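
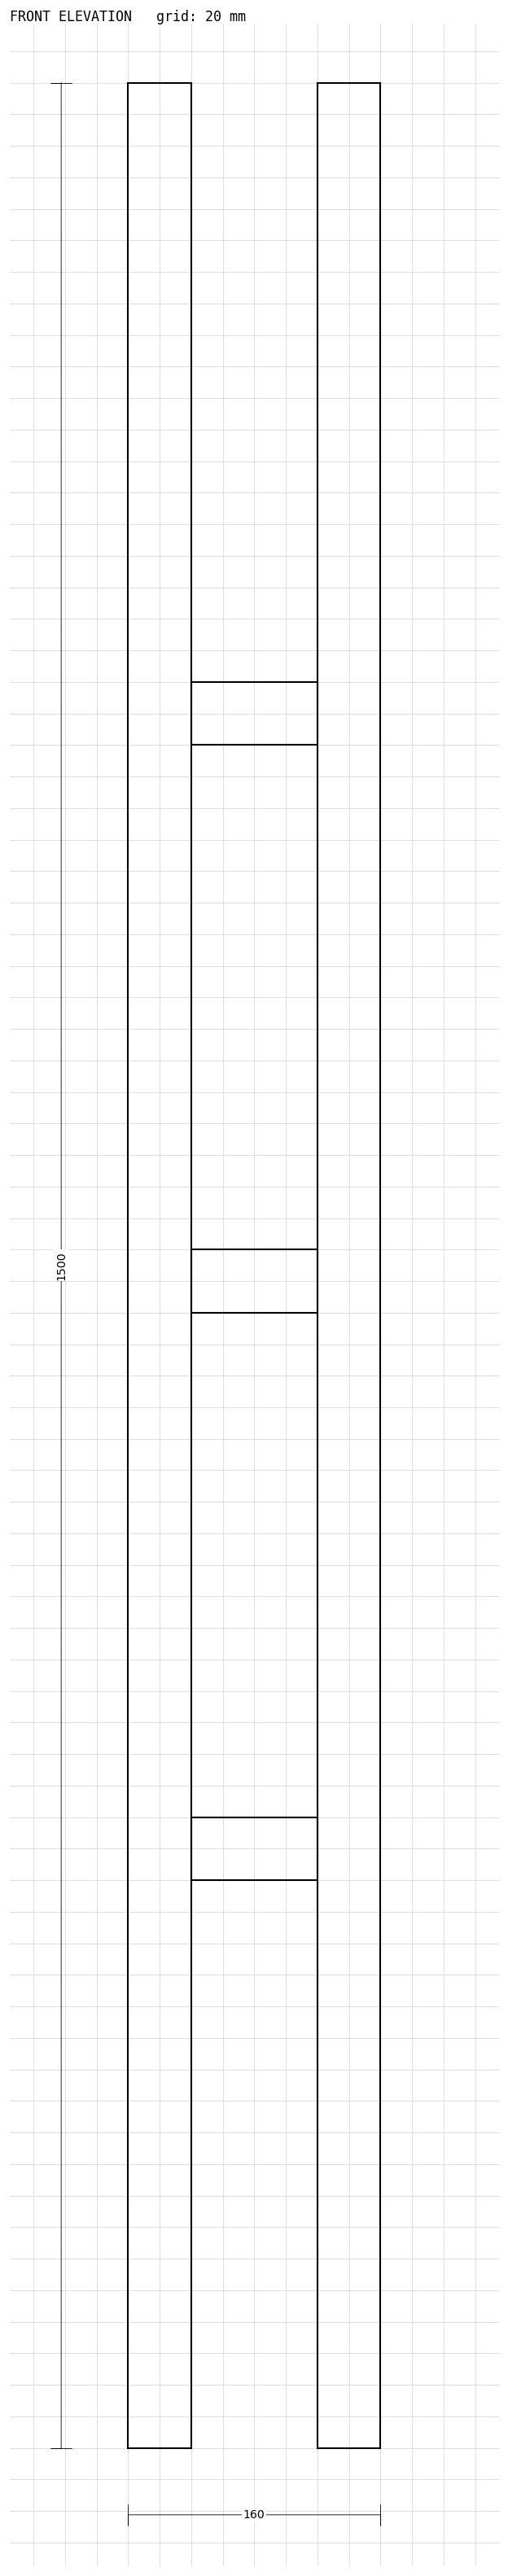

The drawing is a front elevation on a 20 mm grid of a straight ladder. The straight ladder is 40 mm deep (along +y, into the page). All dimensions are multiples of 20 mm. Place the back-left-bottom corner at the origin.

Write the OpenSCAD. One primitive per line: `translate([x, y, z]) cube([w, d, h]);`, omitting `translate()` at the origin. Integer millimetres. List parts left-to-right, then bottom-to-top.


cube([40, 40, 1500]);
translate([40, 0, 360]) cube([80, 40, 40]);
translate([40, 0, 720]) cube([80, 40, 40]);
translate([40, 0, 1080]) cube([80, 40, 40]);
translate([120, 0, 0]) cube([40, 40, 1500]);


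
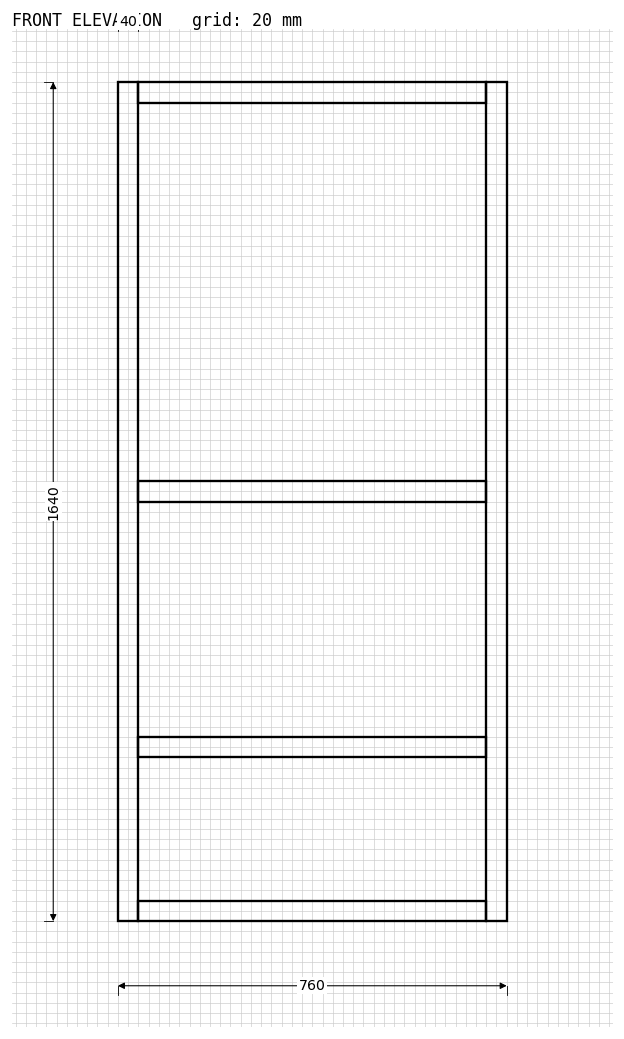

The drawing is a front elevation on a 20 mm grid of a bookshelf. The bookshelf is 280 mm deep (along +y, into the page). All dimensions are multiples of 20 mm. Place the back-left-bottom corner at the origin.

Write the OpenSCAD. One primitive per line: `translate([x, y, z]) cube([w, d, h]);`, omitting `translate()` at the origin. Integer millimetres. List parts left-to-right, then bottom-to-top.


cube([40, 280, 1640]);
translate([40, 0, 0]) cube([680, 280, 40]);
translate([40, 0, 320]) cube([680, 280, 40]);
translate([40, 0, 820]) cube([680, 280, 40]);
translate([40, 0, 1600]) cube([680, 280, 40]);
translate([720, 0, 0]) cube([40, 280, 1640]);


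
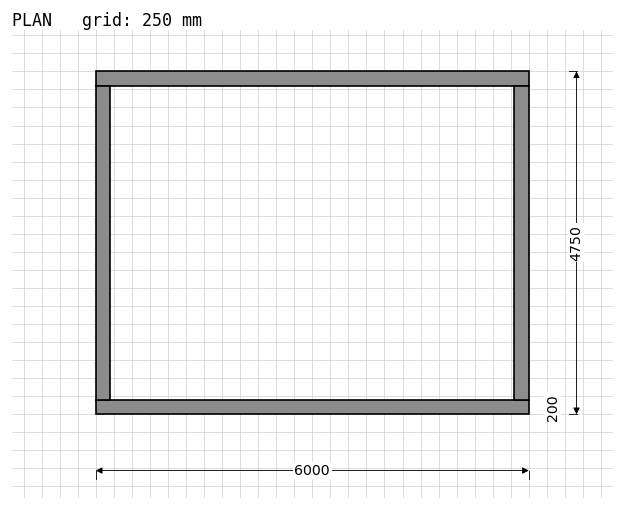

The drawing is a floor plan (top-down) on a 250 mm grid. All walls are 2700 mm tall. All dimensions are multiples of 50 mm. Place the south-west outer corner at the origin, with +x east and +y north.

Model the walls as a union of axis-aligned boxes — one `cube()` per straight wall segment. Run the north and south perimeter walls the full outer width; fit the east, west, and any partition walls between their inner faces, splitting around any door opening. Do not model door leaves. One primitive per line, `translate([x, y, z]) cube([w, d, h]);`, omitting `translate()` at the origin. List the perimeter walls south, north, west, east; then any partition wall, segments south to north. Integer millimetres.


cube([6000, 200, 2700]);
translate([0, 4550, 0]) cube([6000, 200, 2700]);
translate([0, 200, 0]) cube([200, 4350, 2700]);
translate([5800, 200, 0]) cube([200, 4350, 2700]);


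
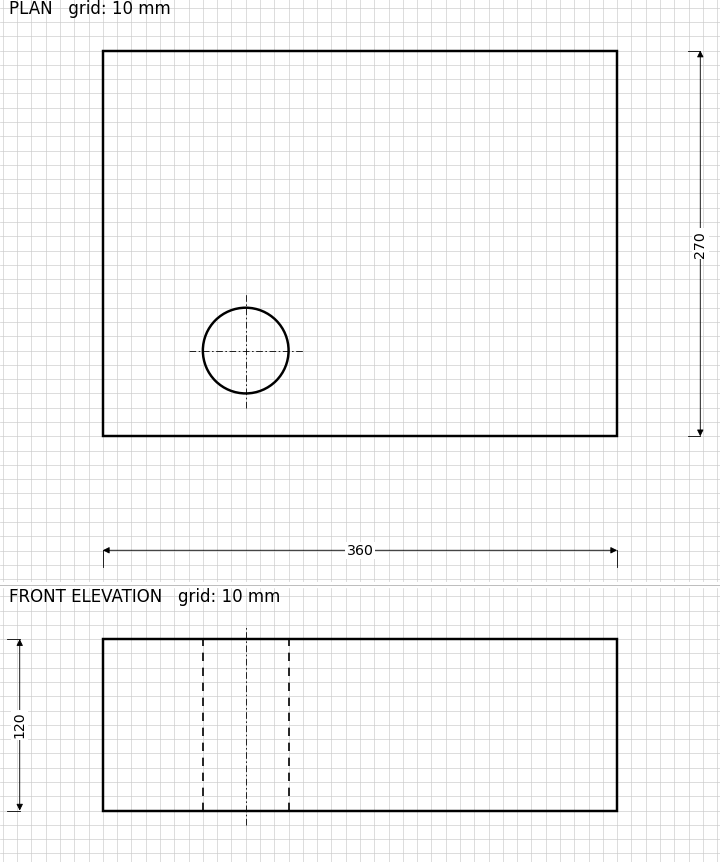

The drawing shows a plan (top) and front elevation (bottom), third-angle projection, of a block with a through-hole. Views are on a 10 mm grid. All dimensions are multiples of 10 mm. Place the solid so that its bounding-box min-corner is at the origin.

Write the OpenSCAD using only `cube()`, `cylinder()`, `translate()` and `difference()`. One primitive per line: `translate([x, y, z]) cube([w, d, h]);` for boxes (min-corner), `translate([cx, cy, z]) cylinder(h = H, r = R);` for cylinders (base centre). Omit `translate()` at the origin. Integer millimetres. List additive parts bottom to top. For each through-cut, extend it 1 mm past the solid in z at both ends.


difference() {
  cube([360, 270, 120]);
  translate([100, 60, -1]) cylinder(h = 122, r = 30);
}


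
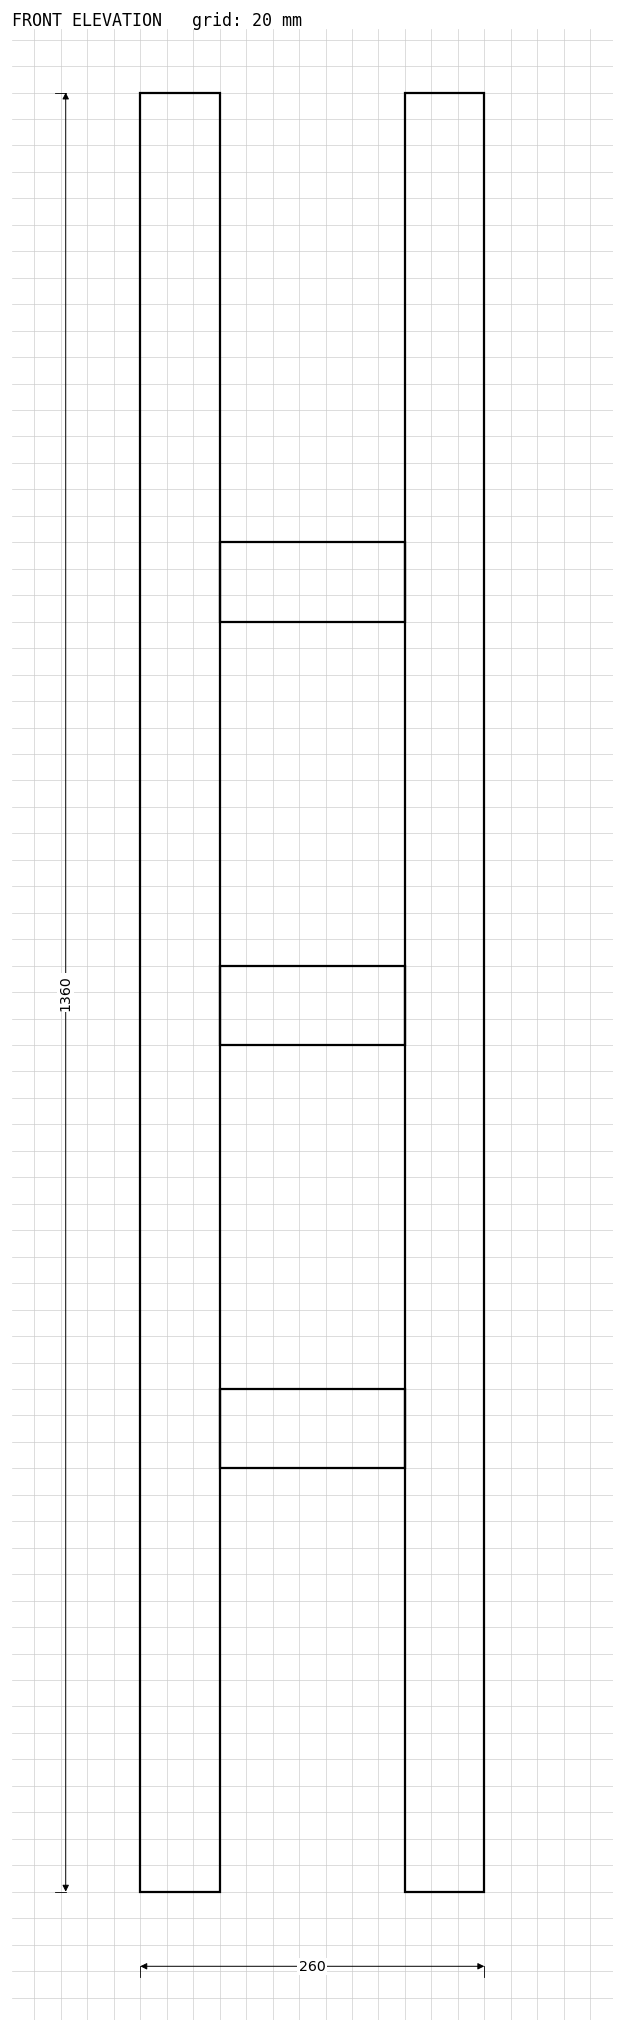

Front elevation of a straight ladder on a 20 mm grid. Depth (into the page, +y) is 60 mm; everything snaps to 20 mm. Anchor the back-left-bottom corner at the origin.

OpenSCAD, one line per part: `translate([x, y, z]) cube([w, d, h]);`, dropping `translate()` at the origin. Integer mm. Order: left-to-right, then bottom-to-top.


cube([60, 60, 1360]);
translate([60, 0, 320]) cube([140, 60, 60]);
translate([60, 0, 640]) cube([140, 60, 60]);
translate([60, 0, 960]) cube([140, 60, 60]);
translate([200, 0, 0]) cube([60, 60, 1360]);


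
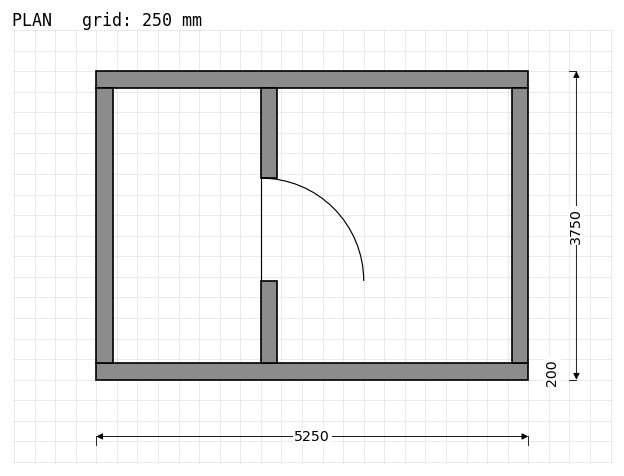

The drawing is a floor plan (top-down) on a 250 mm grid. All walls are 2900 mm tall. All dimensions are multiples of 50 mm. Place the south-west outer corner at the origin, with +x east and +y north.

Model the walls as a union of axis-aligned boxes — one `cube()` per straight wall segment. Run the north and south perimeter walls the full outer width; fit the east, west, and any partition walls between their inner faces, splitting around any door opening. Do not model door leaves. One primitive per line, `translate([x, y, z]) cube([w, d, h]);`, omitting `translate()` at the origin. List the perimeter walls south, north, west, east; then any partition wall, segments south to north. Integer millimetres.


cube([5250, 200, 2900]);
translate([0, 3550, 0]) cube([5250, 200, 2900]);
translate([0, 200, 0]) cube([200, 3350, 2900]);
translate([5050, 200, 0]) cube([200, 3350, 2900]);
translate([2000, 200, 0]) cube([200, 1000, 2900]);
translate([2000, 2450, 0]) cube([200, 1100, 2900]);


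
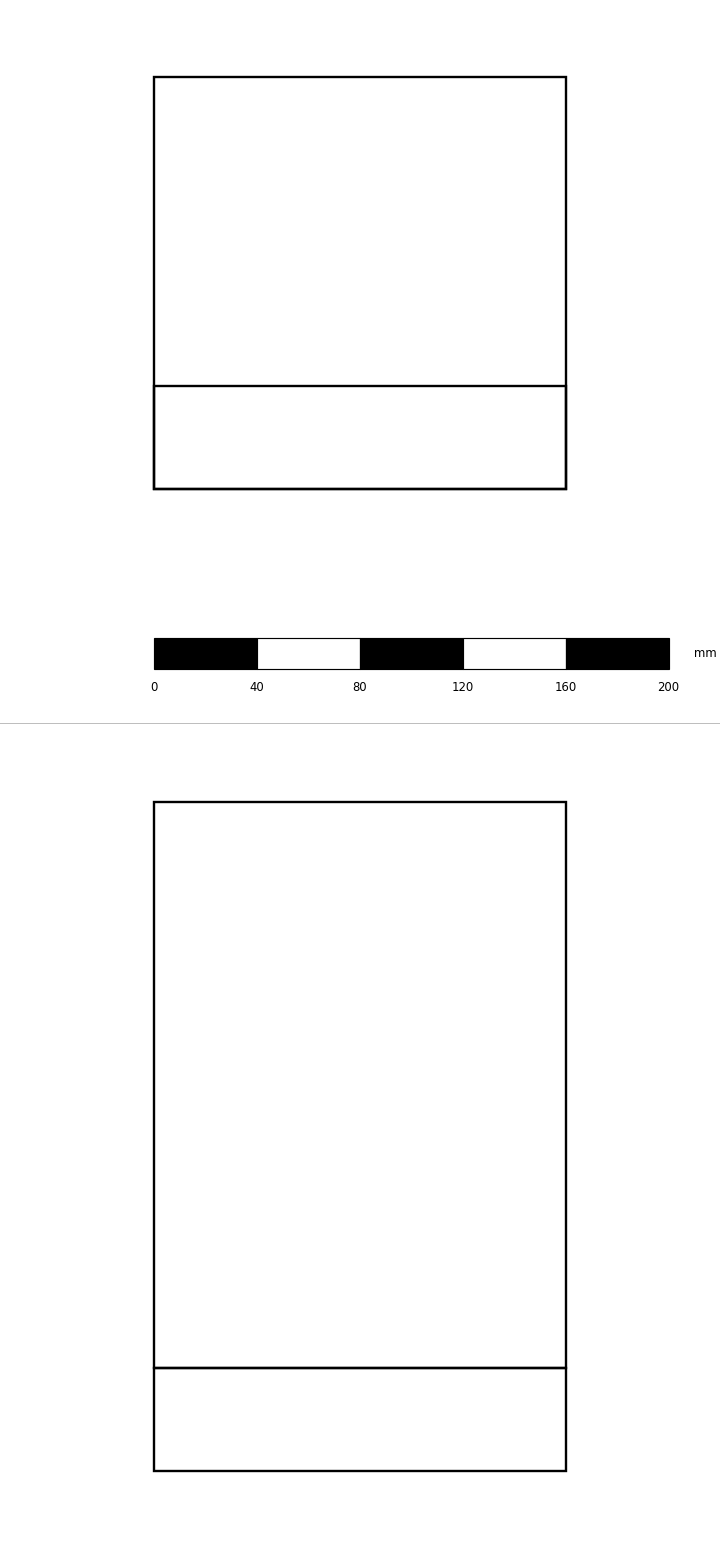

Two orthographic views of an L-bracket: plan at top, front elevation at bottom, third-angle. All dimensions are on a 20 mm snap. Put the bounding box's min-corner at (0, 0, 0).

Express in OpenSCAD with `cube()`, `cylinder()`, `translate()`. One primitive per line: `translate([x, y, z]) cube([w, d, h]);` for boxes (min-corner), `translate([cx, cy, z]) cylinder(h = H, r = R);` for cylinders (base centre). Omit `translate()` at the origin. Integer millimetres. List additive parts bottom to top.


cube([160, 160, 40]);
translate([0, 0, 40]) cube([160, 40, 220]);


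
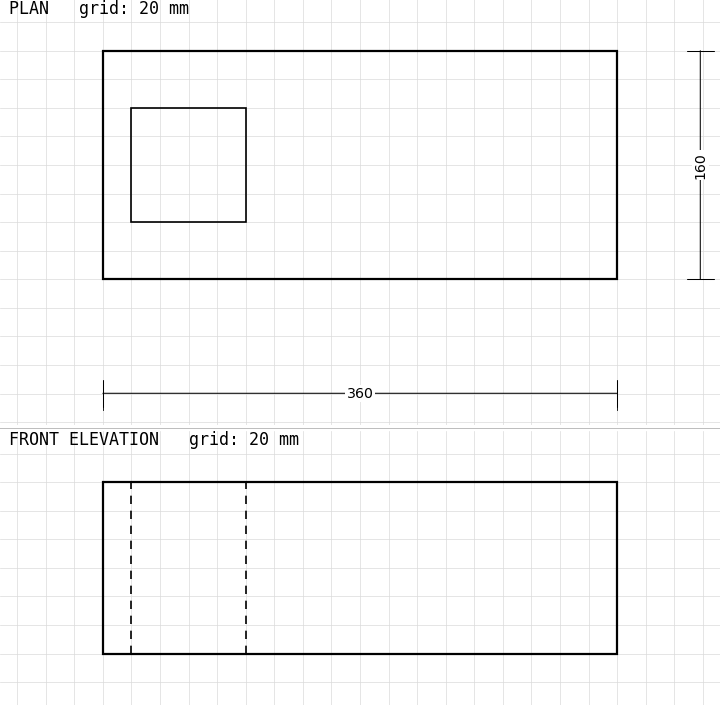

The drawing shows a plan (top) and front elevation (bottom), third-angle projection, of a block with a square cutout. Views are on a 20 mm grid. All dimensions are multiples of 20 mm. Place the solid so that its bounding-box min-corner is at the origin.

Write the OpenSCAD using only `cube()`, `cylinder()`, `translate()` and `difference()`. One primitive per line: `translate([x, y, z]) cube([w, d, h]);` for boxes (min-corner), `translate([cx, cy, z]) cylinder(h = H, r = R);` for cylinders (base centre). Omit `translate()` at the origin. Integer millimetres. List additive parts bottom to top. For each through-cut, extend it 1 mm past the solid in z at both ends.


difference() {
  cube([360, 160, 120]);
  translate([20, 40, -1]) cube([80, 80, 122]);
}


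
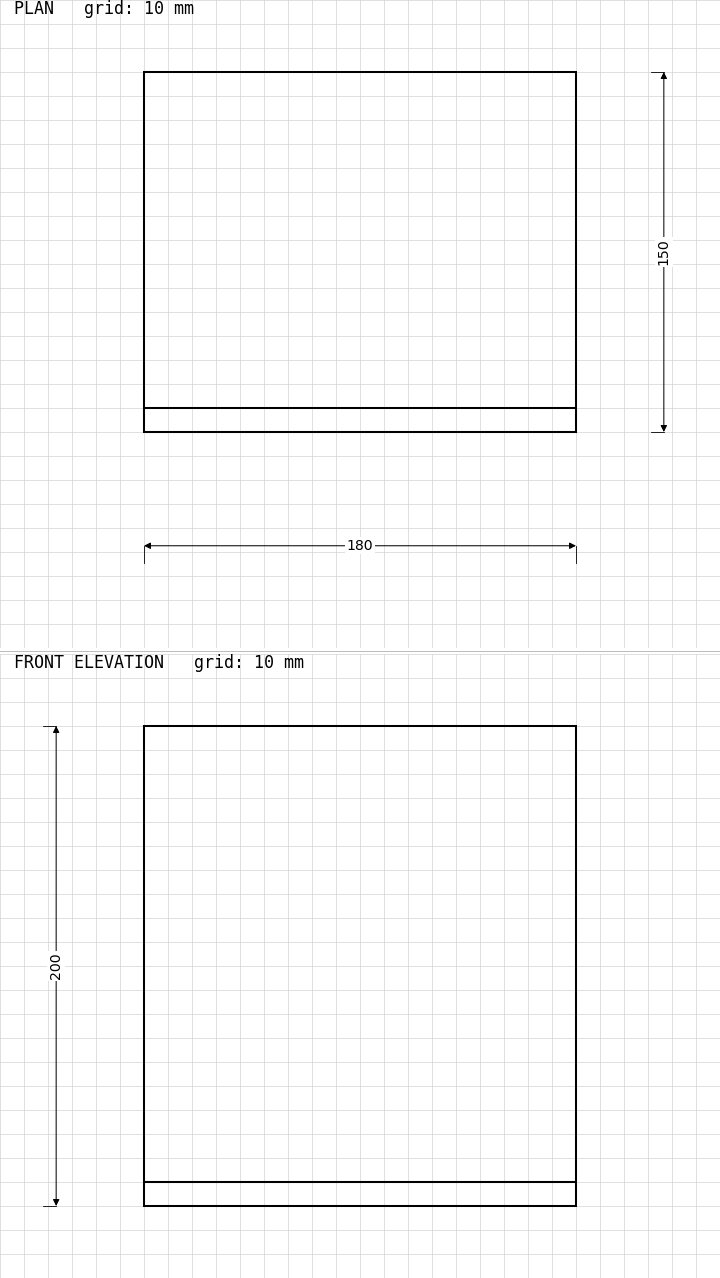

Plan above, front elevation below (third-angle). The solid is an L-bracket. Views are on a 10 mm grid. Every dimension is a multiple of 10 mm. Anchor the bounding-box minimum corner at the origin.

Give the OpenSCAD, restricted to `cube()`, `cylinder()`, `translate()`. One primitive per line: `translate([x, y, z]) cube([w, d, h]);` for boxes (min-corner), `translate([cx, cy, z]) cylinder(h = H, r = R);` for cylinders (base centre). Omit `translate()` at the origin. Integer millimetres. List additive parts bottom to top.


cube([180, 150, 10]);
translate([0, 0, 10]) cube([180, 10, 190]);


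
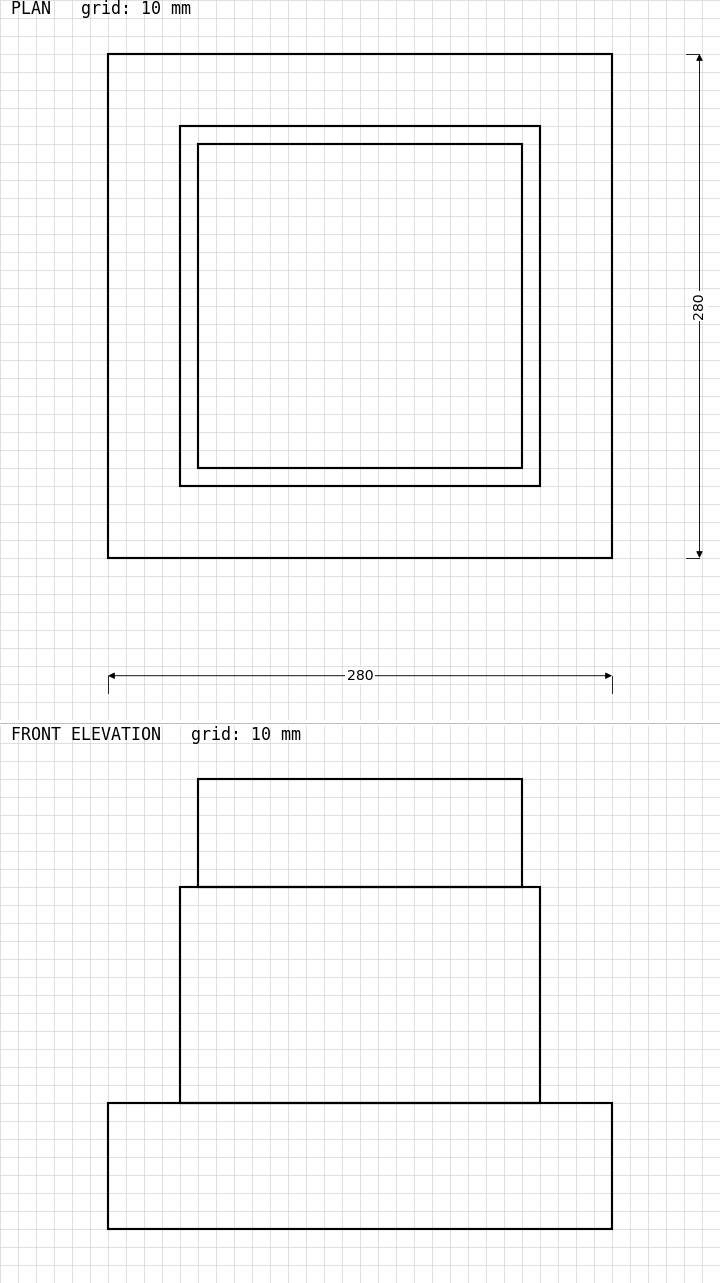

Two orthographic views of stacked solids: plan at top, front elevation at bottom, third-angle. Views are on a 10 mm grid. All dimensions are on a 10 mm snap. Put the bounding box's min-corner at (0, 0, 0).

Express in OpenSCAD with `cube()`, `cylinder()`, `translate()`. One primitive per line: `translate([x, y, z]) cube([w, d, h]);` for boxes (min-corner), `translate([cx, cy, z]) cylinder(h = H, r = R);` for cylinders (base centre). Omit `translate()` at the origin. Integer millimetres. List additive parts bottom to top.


cube([280, 280, 70]);
translate([40, 40, 70]) cube([200, 200, 120]);
translate([50, 50, 190]) cube([180, 180, 60]);


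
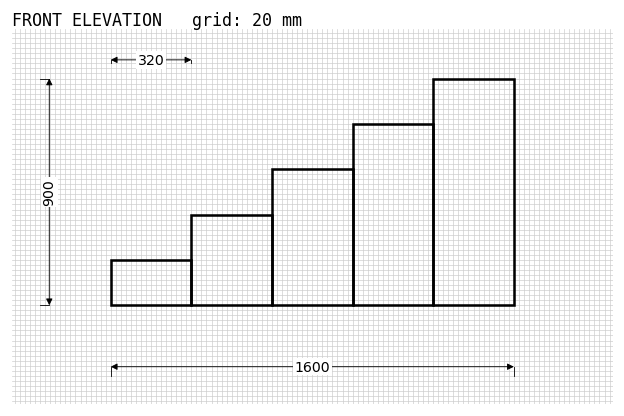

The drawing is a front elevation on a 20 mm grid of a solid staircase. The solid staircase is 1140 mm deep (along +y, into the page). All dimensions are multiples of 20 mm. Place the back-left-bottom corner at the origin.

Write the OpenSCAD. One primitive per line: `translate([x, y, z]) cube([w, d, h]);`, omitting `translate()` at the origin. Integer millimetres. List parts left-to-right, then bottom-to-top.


cube([320, 1140, 180]);
translate([320, 0, 0]) cube([320, 1140, 360]);
translate([640, 0, 0]) cube([320, 1140, 540]);
translate([960, 0, 0]) cube([320, 1140, 720]);
translate([1280, 0, 0]) cube([320, 1140, 900]);


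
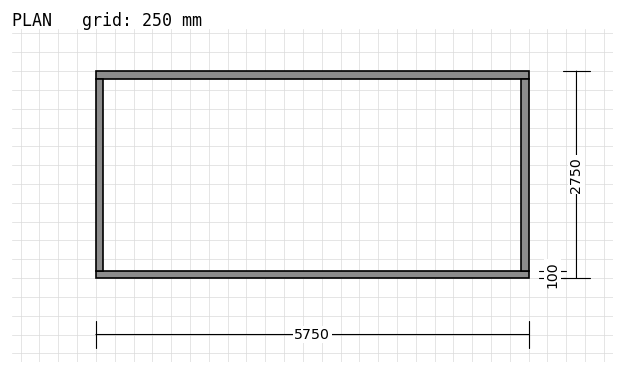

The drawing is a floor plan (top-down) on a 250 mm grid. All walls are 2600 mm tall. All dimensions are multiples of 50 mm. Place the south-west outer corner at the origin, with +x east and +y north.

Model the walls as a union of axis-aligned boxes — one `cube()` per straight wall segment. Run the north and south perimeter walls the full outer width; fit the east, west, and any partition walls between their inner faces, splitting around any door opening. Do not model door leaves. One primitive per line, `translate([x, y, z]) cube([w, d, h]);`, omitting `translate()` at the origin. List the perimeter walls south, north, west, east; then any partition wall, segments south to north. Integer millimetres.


cube([5750, 100, 2600]);
translate([0, 2650, 0]) cube([5750, 100, 2600]);
translate([0, 100, 0]) cube([100, 2550, 2600]);
translate([5650, 100, 0]) cube([100, 2550, 2600]);


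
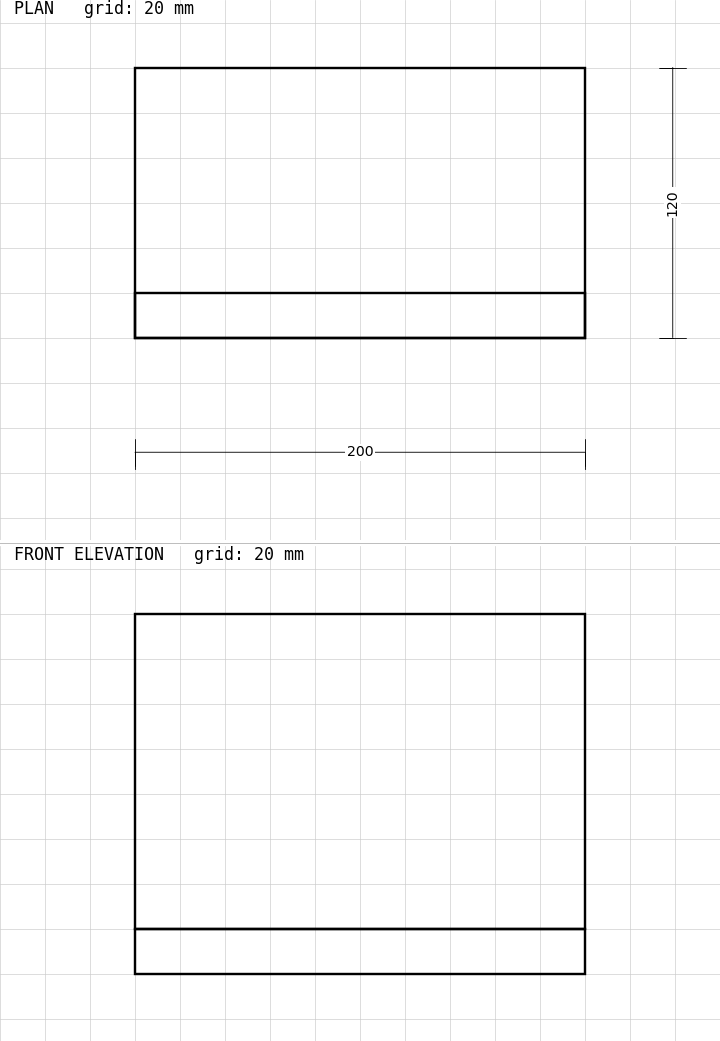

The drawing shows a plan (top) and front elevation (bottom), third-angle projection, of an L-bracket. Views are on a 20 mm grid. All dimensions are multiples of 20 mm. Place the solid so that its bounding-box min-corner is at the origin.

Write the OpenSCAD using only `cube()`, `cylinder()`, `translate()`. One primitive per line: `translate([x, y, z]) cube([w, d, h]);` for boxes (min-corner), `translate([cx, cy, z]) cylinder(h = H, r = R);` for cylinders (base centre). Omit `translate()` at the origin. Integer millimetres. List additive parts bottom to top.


cube([200, 120, 20]);
translate([0, 0, 20]) cube([200, 20, 140]);


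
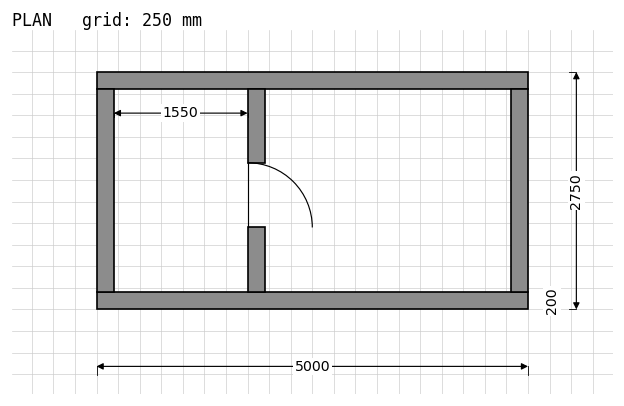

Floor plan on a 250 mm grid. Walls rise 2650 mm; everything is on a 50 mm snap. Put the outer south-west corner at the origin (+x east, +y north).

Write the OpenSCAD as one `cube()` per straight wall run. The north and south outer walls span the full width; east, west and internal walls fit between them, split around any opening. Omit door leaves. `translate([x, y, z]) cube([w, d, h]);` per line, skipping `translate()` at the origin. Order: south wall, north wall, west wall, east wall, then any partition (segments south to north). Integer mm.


cube([5000, 200, 2650]);
translate([0, 2550, 0]) cube([5000, 200, 2650]);
translate([0, 200, 0]) cube([200, 2350, 2650]);
translate([4800, 200, 0]) cube([200, 2350, 2650]);
translate([1750, 200, 0]) cube([200, 750, 2650]);
translate([1750, 1700, 0]) cube([200, 850, 2650]);


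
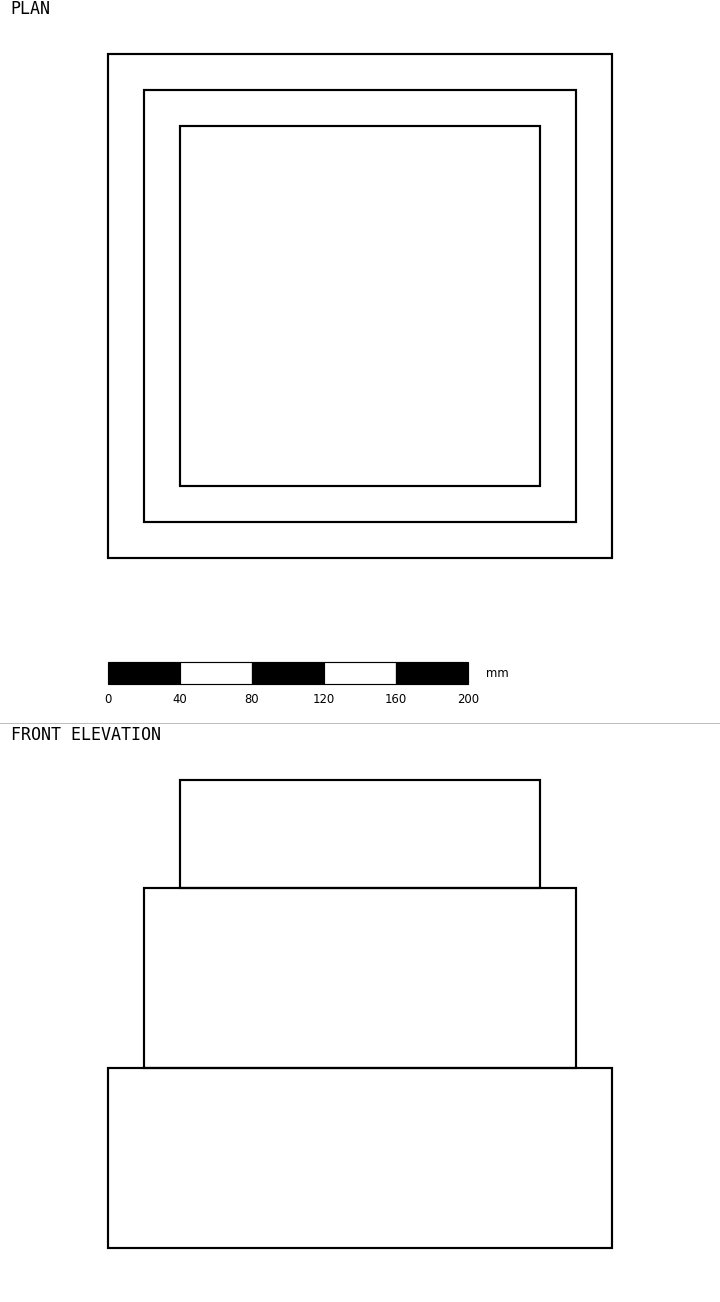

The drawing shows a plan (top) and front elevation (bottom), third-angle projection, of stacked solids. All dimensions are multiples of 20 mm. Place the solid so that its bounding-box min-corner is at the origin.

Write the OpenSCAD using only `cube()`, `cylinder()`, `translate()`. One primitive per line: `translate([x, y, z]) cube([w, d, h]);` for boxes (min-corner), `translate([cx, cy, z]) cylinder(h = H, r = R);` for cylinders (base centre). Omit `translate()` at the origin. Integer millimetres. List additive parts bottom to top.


cube([280, 280, 100]);
translate([20, 20, 100]) cube([240, 240, 100]);
translate([40, 40, 200]) cube([200, 200, 60]);


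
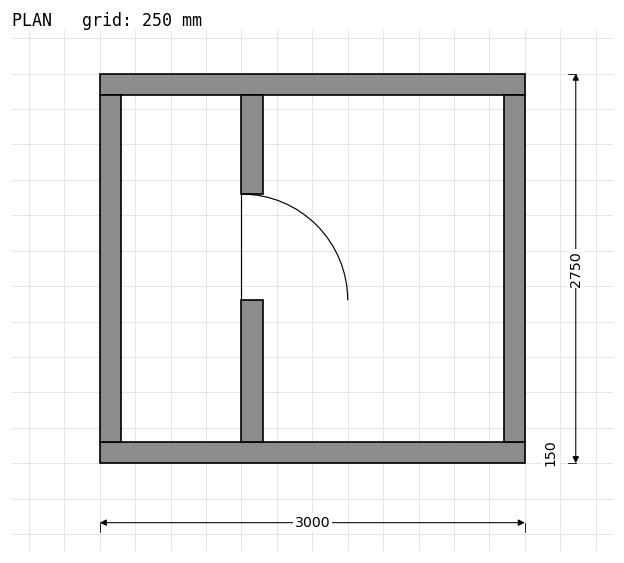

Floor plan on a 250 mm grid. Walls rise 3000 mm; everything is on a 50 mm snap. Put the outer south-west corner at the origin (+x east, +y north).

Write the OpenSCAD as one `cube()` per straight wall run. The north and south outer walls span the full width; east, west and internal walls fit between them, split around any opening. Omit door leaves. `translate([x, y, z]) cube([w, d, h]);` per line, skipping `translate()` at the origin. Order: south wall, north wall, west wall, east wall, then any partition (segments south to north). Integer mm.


cube([3000, 150, 3000]);
translate([0, 2600, 0]) cube([3000, 150, 3000]);
translate([0, 150, 0]) cube([150, 2450, 3000]);
translate([2850, 150, 0]) cube([150, 2450, 3000]);
translate([1000, 150, 0]) cube([150, 1000, 3000]);
translate([1000, 1900, 0]) cube([150, 700, 3000]);


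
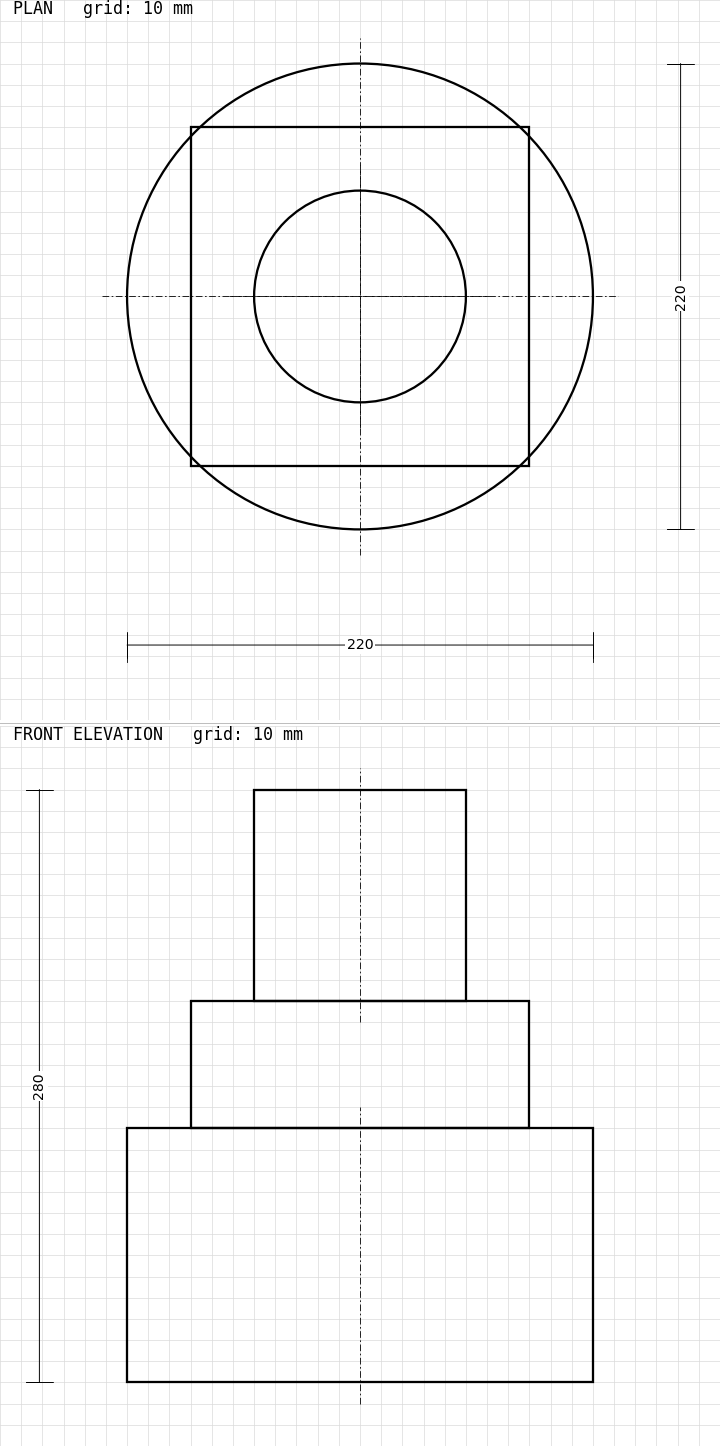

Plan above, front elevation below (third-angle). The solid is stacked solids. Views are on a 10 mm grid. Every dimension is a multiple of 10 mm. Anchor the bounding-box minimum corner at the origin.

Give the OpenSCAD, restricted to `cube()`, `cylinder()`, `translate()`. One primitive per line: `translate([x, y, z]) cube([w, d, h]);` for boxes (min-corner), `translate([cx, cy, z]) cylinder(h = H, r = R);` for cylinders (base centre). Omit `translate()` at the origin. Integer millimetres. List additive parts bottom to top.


translate([110, 110, 0]) cylinder(h = 120, r = 110);
translate([30, 30, 120]) cube([160, 160, 60]);
translate([110, 110, 180]) cylinder(h = 100, r = 50);


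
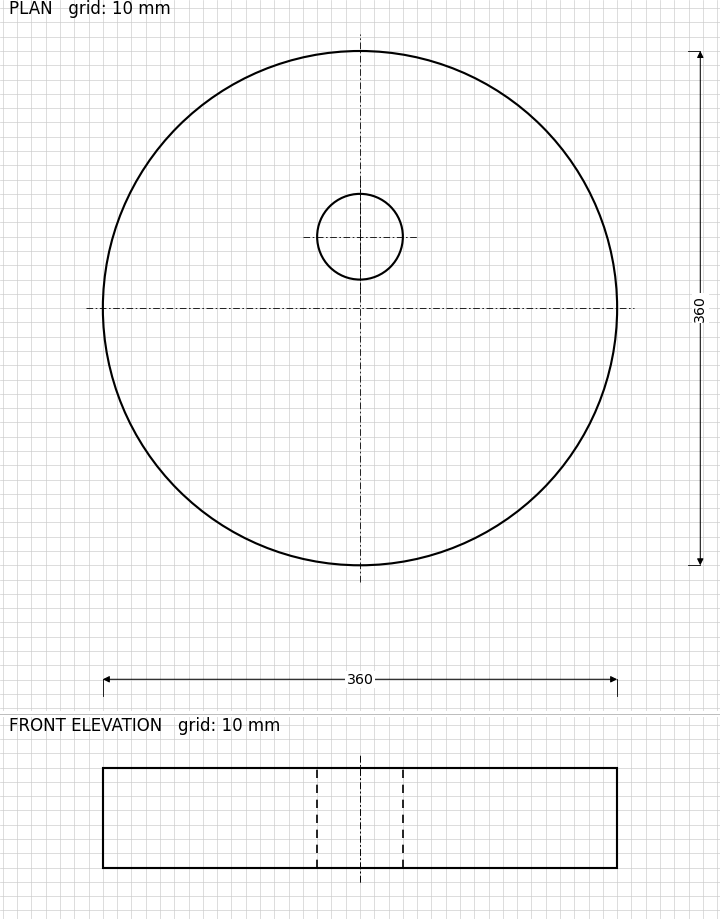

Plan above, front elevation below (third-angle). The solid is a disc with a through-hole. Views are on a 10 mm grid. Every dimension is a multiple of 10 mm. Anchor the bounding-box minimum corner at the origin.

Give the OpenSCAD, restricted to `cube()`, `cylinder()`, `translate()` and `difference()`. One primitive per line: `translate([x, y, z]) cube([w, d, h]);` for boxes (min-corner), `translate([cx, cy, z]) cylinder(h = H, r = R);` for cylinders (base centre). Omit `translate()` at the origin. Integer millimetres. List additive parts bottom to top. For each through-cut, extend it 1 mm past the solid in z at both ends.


difference() {
  translate([180, 180, 0]) cylinder(h = 70, r = 180);
  translate([180, 230, -1]) cylinder(h = 72, r = 30);
}


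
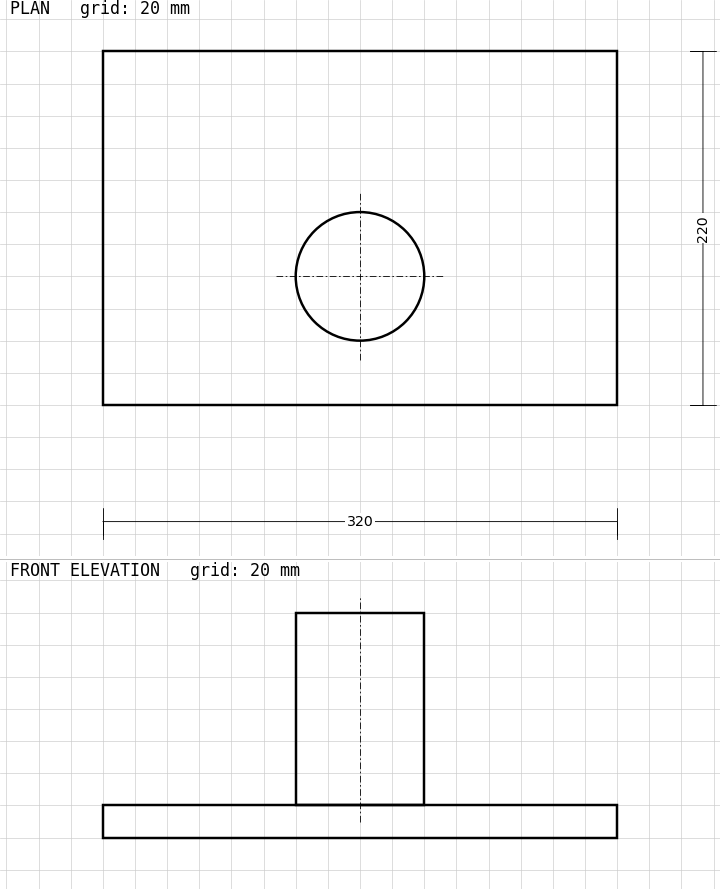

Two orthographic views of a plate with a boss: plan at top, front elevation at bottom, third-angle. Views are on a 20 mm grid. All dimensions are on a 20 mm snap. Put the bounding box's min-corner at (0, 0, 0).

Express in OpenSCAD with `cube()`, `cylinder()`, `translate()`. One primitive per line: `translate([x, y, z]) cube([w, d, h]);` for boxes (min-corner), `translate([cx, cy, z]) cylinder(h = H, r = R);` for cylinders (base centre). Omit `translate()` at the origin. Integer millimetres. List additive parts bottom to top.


cube([320, 220, 20]);
translate([160, 80, 20]) cylinder(h = 120, r = 40);


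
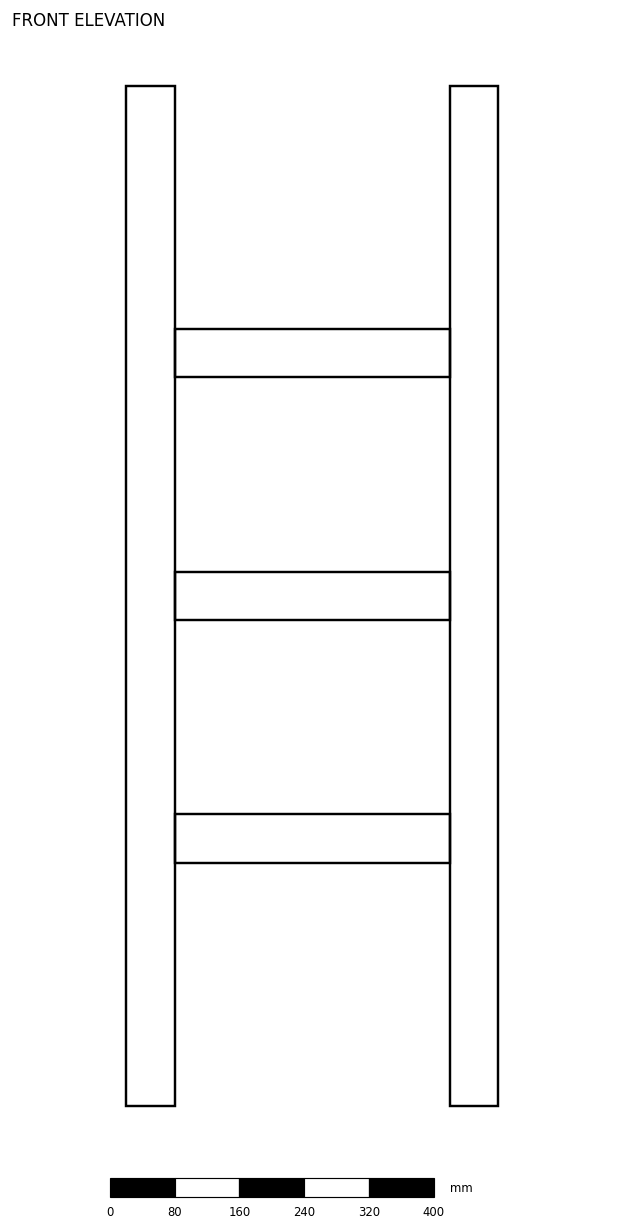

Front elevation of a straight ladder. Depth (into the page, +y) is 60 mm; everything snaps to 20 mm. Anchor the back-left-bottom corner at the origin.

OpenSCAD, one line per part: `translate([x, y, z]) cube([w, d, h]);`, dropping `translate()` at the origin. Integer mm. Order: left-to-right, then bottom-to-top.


cube([60, 60, 1260]);
translate([60, 0, 300]) cube([340, 60, 60]);
translate([60, 0, 600]) cube([340, 60, 60]);
translate([60, 0, 900]) cube([340, 60, 60]);
translate([400, 0, 0]) cube([60, 60, 1260]);


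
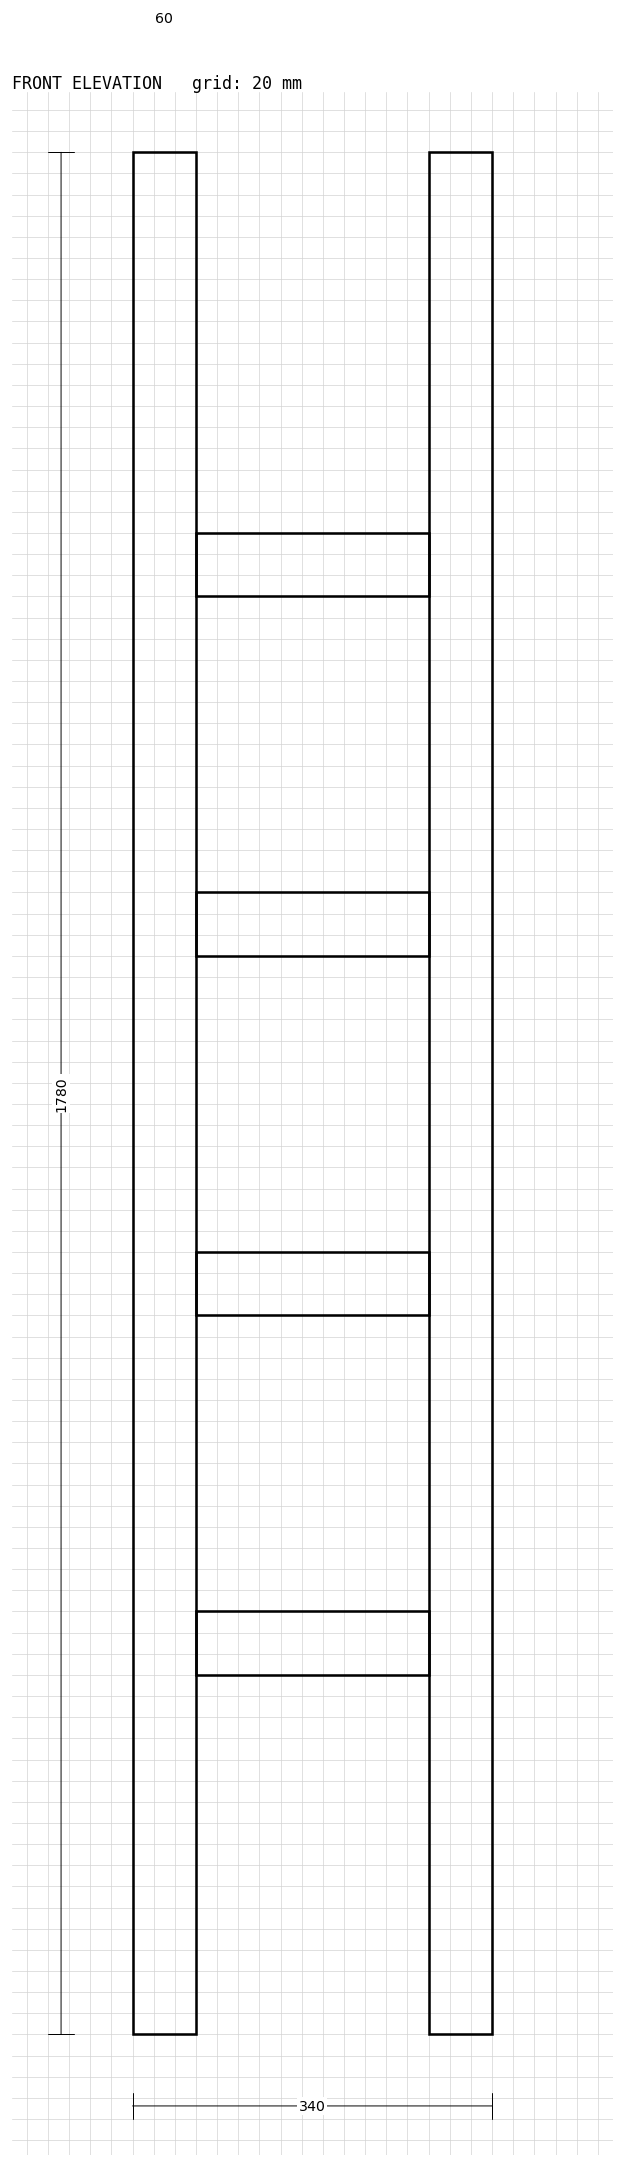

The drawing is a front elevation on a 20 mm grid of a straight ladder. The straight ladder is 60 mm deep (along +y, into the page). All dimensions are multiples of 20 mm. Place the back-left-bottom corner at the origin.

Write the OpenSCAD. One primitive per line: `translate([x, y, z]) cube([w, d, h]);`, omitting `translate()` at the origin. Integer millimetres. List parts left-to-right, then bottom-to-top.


cube([60, 60, 1780]);
translate([60, 0, 340]) cube([220, 60, 60]);
translate([60, 0, 680]) cube([220, 60, 60]);
translate([60, 0, 1020]) cube([220, 60, 60]);
translate([60, 0, 1360]) cube([220, 60, 60]);
translate([280, 0, 0]) cube([60, 60, 1780]);


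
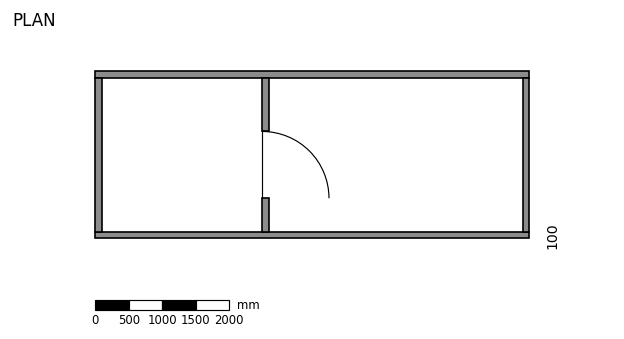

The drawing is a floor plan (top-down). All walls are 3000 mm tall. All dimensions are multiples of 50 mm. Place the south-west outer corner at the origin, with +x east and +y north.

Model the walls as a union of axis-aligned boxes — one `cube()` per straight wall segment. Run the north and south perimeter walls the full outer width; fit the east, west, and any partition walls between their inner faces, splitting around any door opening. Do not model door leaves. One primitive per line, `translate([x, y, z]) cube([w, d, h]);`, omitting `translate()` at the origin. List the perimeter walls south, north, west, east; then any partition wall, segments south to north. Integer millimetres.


cube([6500, 100, 3000]);
translate([0, 2400, 0]) cube([6500, 100, 3000]);
translate([0, 100, 0]) cube([100, 2300, 3000]);
translate([6400, 100, 0]) cube([100, 2300, 3000]);
translate([2500, 100, 0]) cube([100, 500, 3000]);
translate([2500, 1600, 0]) cube([100, 800, 3000]);


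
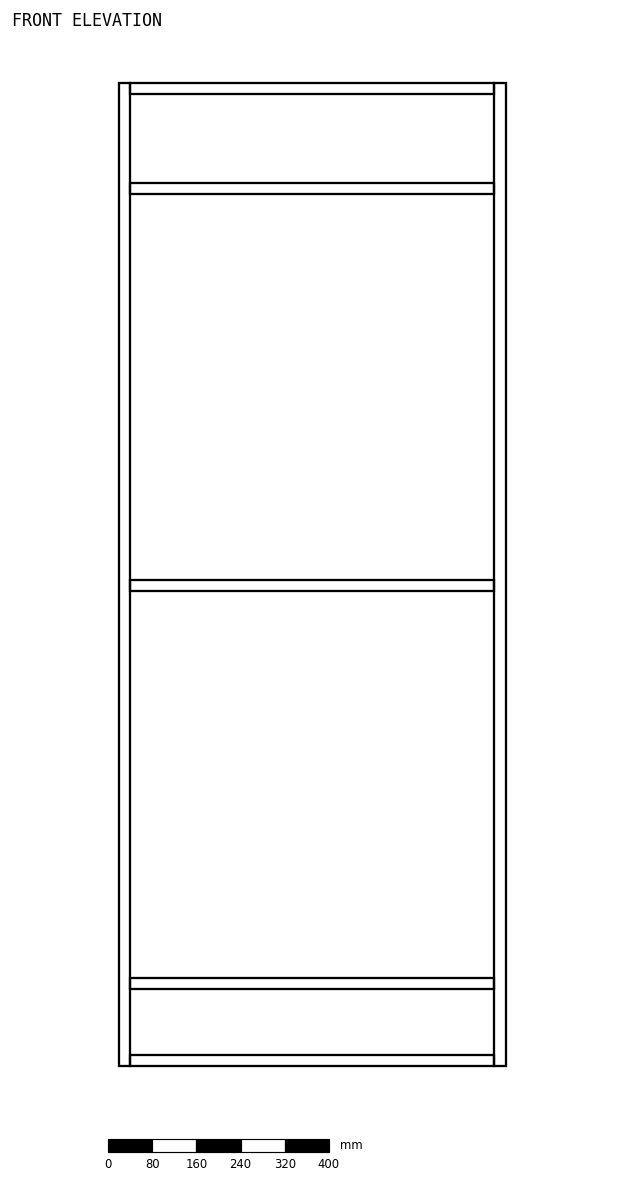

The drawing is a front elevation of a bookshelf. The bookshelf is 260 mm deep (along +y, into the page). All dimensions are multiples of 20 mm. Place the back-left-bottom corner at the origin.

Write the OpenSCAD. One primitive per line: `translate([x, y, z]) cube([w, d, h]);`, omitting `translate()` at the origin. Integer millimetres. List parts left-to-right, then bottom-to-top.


cube([20, 260, 1780]);
translate([20, 0, 0]) cube([660, 260, 20]);
translate([20, 0, 140]) cube([660, 260, 20]);
translate([20, 0, 860]) cube([660, 260, 20]);
translate([20, 0, 1580]) cube([660, 260, 20]);
translate([20, 0, 1760]) cube([660, 260, 20]);
translate([680, 0, 0]) cube([20, 260, 1780]);


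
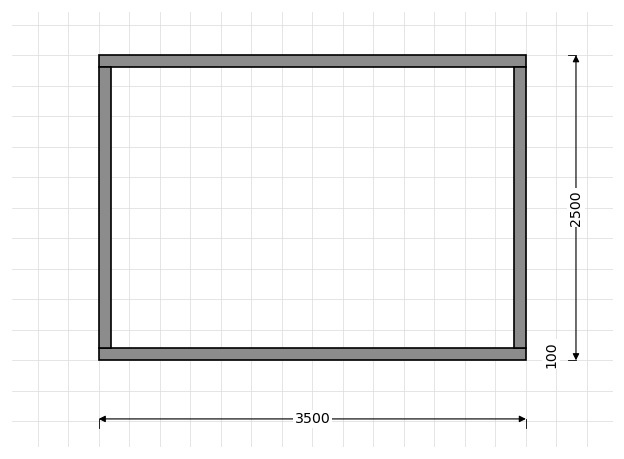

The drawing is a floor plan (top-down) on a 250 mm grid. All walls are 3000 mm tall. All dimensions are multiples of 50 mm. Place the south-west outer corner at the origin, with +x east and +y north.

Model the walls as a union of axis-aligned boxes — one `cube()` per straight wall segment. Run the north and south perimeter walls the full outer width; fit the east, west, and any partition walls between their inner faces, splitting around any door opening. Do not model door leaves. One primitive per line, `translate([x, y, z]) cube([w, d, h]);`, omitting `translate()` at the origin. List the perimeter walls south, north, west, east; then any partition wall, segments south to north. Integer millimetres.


cube([3500, 100, 3000]);
translate([0, 2400, 0]) cube([3500, 100, 3000]);
translate([0, 100, 0]) cube([100, 2300, 3000]);
translate([3400, 100, 0]) cube([100, 2300, 3000]);


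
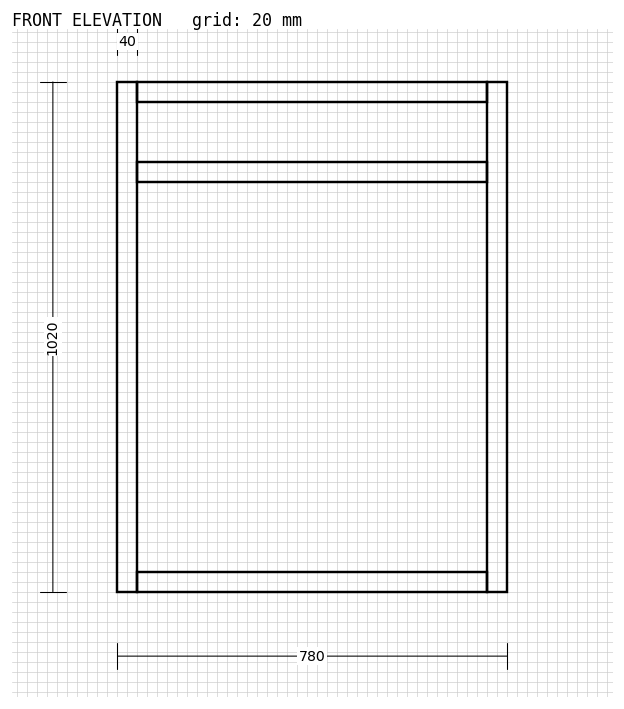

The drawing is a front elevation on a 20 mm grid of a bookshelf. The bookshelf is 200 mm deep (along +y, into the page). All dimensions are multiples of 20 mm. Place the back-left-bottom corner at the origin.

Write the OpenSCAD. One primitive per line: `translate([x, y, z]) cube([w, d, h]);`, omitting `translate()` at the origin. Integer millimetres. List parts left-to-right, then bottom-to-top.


cube([40, 200, 1020]);
translate([40, 0, 0]) cube([700, 200, 40]);
translate([40, 0, 820]) cube([700, 200, 40]);
translate([40, 0, 980]) cube([700, 200, 40]);
translate([740, 0, 0]) cube([40, 200, 1020]);


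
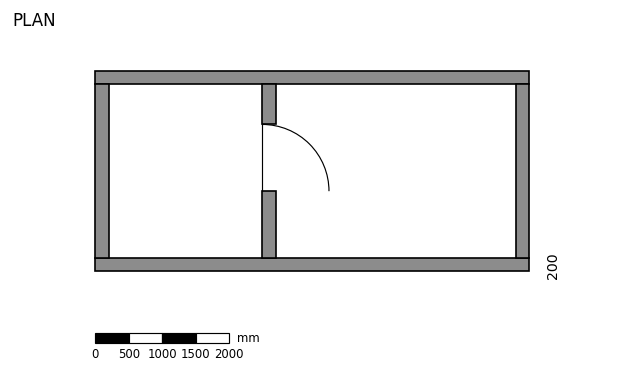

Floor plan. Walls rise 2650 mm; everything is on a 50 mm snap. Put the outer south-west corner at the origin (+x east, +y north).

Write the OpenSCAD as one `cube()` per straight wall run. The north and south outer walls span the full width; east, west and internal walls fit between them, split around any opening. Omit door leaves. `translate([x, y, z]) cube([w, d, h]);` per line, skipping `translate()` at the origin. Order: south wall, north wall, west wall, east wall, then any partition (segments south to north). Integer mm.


cube([6500, 200, 2650]);
translate([0, 2800, 0]) cube([6500, 200, 2650]);
translate([0, 200, 0]) cube([200, 2600, 2650]);
translate([6300, 200, 0]) cube([200, 2600, 2650]);
translate([2500, 200, 0]) cube([200, 1000, 2650]);
translate([2500, 2200, 0]) cube([200, 600, 2650]);


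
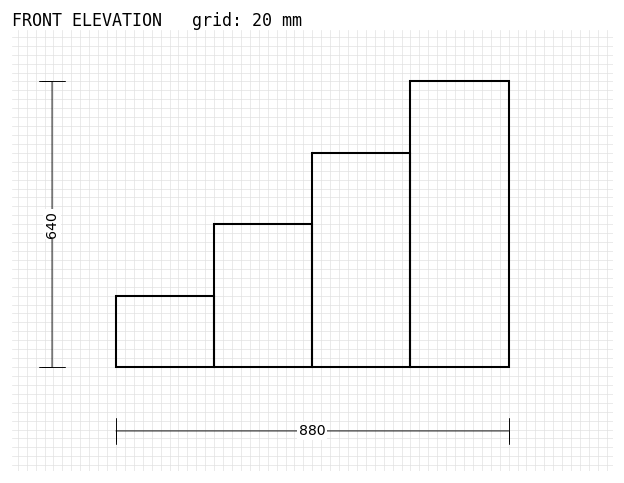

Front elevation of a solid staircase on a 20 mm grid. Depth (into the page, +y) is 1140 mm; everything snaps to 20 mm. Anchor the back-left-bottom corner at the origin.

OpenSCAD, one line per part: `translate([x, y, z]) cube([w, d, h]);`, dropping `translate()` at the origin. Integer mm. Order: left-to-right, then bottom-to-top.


cube([220, 1140, 160]);
translate([220, 0, 0]) cube([220, 1140, 320]);
translate([440, 0, 0]) cube([220, 1140, 480]);
translate([660, 0, 0]) cube([220, 1140, 640]);


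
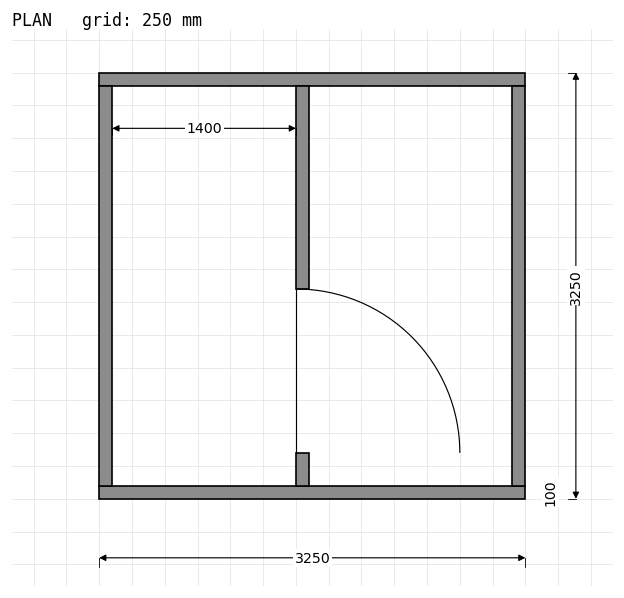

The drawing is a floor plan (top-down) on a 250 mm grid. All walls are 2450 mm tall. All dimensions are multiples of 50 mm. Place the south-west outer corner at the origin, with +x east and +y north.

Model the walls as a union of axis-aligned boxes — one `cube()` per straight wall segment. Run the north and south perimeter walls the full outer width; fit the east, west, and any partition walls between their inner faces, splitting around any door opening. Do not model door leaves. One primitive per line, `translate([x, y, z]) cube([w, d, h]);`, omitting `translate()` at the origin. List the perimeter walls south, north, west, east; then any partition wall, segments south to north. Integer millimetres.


cube([3250, 100, 2450]);
translate([0, 3150, 0]) cube([3250, 100, 2450]);
translate([0, 100, 0]) cube([100, 3050, 2450]);
translate([3150, 100, 0]) cube([100, 3050, 2450]);
translate([1500, 100, 0]) cube([100, 250, 2450]);
translate([1500, 1600, 0]) cube([100, 1550, 2450]);


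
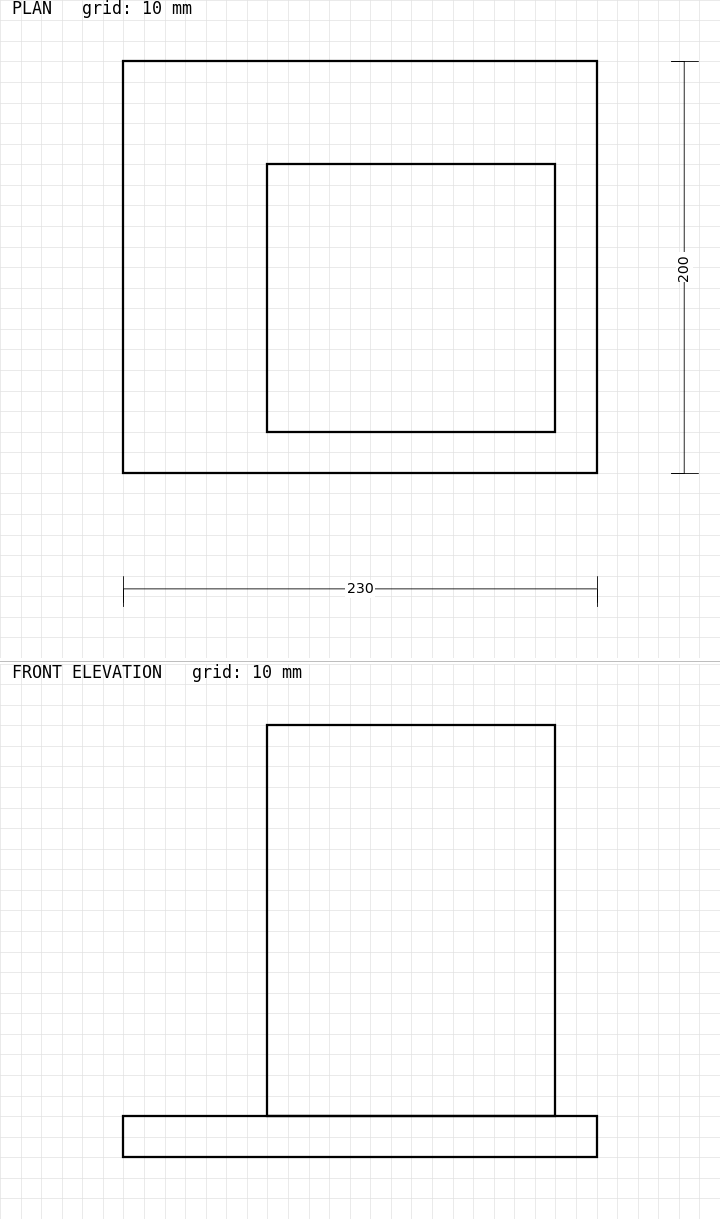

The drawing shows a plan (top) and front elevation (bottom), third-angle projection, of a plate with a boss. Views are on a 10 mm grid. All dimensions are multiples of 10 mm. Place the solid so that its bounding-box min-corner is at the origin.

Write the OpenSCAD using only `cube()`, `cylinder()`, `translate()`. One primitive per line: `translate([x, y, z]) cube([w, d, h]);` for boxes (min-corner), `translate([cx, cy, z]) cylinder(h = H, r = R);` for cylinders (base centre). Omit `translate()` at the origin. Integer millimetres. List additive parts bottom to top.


cube([230, 200, 20]);
translate([70, 20, 20]) cube([140, 130, 190]);


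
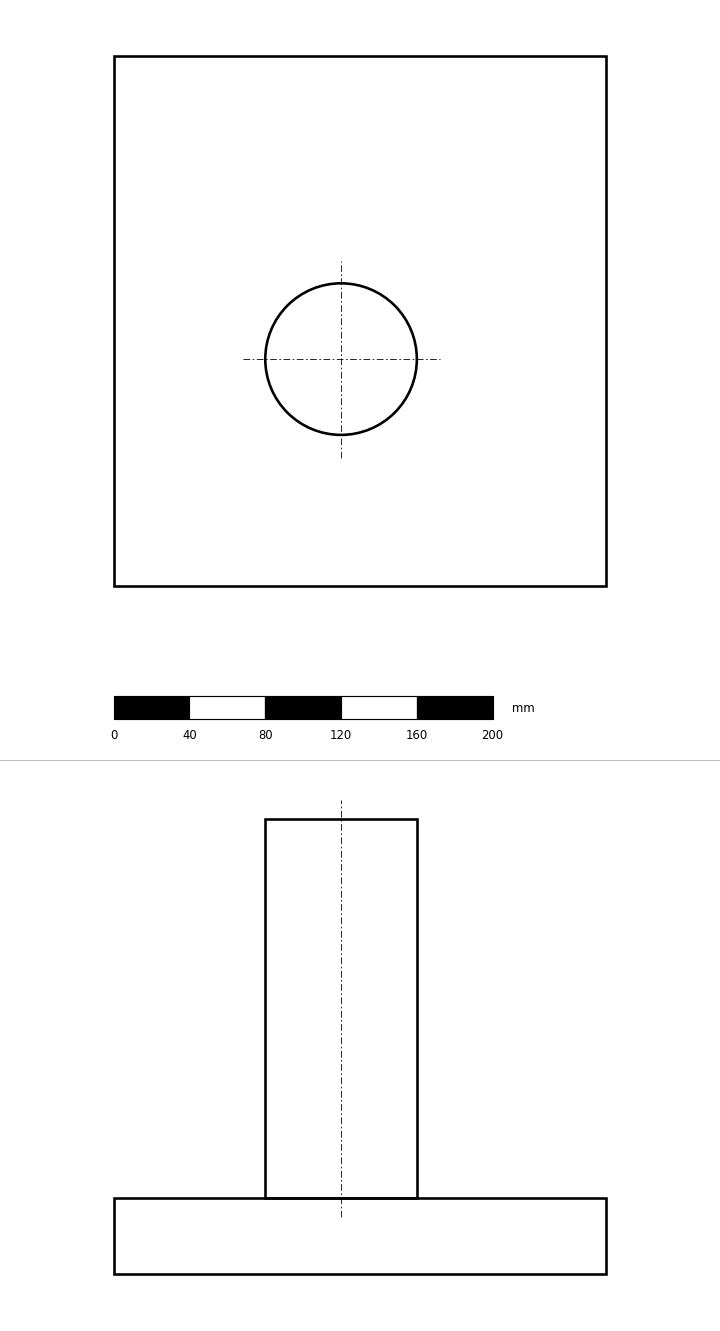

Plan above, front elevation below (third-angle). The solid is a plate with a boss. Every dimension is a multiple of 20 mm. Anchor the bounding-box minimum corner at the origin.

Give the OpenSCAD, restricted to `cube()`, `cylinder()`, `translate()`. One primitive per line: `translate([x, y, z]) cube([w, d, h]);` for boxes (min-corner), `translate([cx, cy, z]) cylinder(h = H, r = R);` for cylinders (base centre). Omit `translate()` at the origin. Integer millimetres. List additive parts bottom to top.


cube([260, 280, 40]);
translate([120, 120, 40]) cylinder(h = 200, r = 40);


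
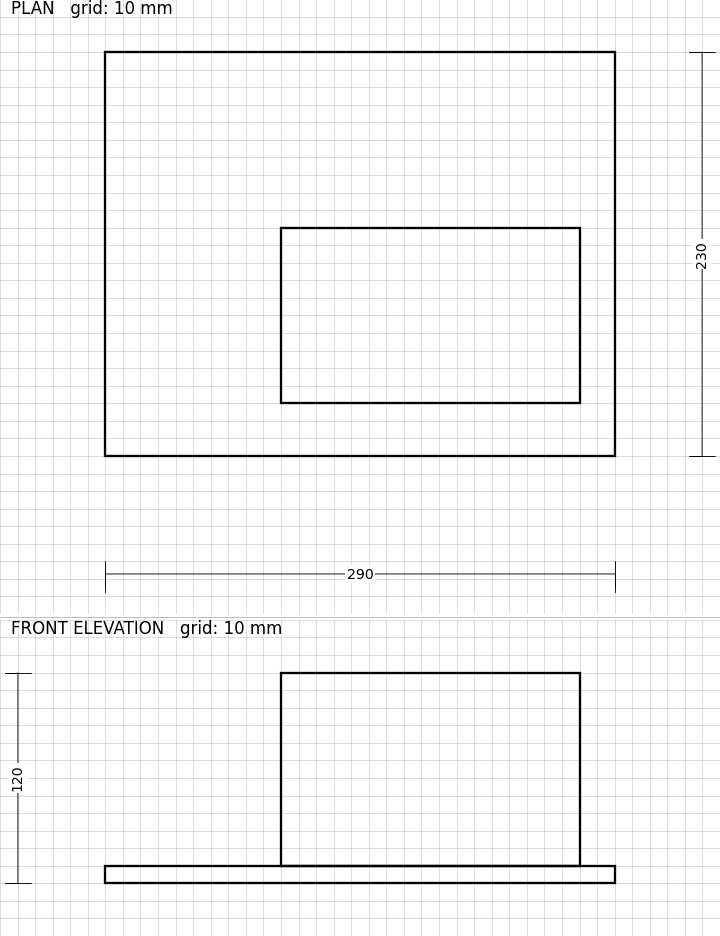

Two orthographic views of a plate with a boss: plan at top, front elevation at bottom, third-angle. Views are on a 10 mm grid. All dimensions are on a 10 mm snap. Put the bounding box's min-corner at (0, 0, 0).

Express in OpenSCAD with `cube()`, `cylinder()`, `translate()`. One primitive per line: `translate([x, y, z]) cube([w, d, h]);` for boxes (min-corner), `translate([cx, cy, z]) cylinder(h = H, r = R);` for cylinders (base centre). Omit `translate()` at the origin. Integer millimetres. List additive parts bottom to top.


cube([290, 230, 10]);
translate([100, 30, 10]) cube([170, 100, 110]);


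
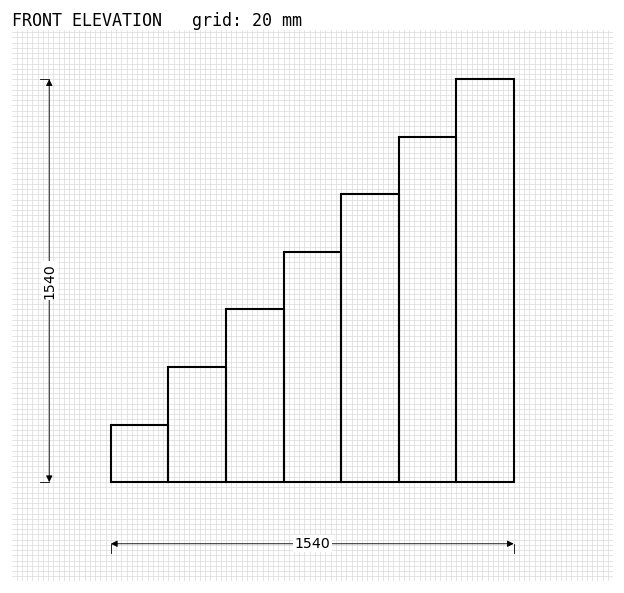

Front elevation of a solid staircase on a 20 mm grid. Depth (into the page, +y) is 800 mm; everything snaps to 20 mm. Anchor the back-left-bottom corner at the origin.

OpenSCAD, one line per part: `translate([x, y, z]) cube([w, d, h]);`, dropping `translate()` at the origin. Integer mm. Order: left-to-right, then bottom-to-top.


cube([220, 800, 220]);
translate([220, 0, 0]) cube([220, 800, 440]);
translate([440, 0, 0]) cube([220, 800, 660]);
translate([660, 0, 0]) cube([220, 800, 880]);
translate([880, 0, 0]) cube([220, 800, 1100]);
translate([1100, 0, 0]) cube([220, 800, 1320]);
translate([1320, 0, 0]) cube([220, 800, 1540]);


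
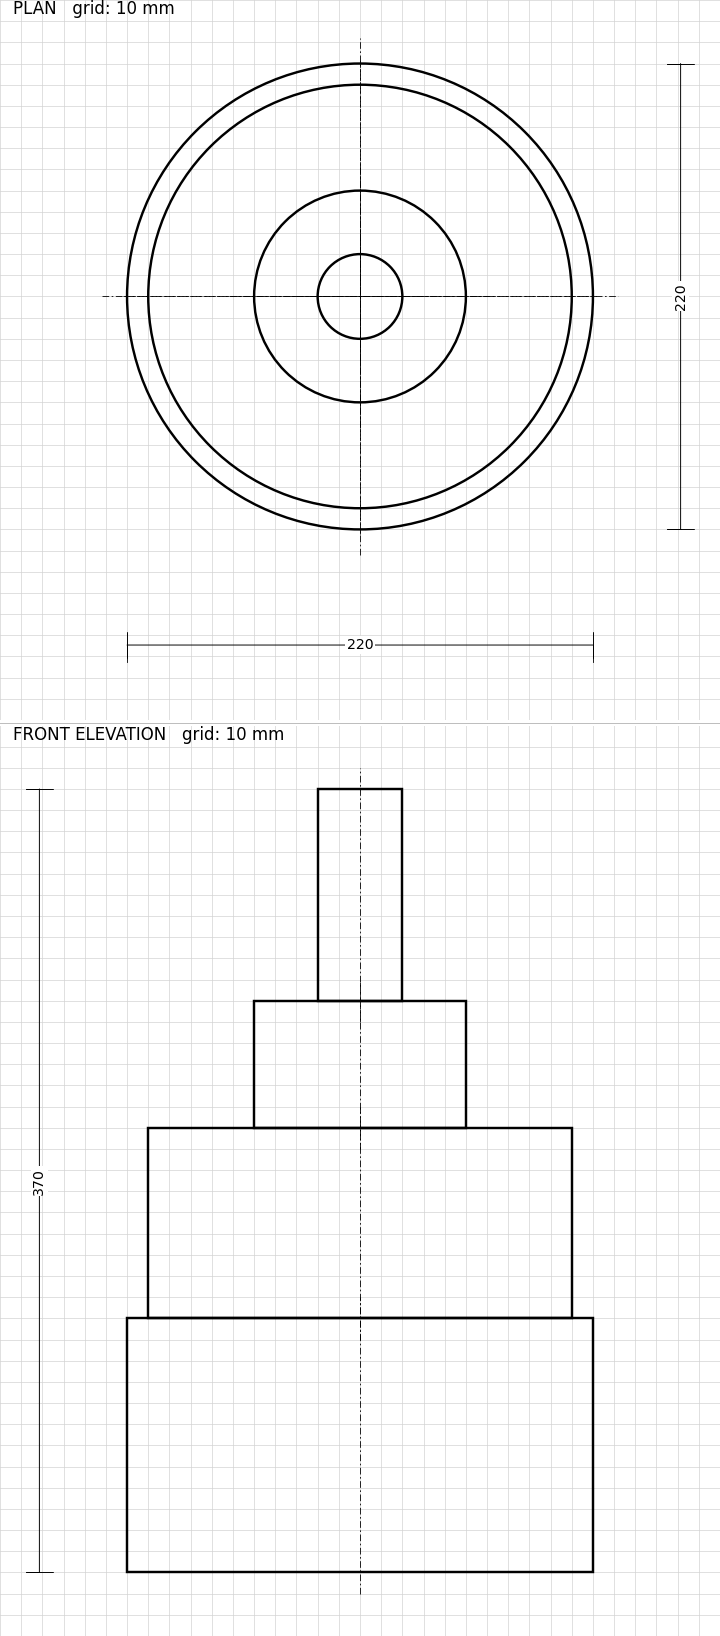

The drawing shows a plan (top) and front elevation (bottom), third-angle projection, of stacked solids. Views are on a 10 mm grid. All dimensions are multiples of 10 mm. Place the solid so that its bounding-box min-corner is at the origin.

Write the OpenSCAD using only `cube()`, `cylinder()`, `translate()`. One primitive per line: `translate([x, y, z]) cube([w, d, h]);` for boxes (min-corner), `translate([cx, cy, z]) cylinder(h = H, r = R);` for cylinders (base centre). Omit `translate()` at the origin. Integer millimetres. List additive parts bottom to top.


translate([110, 110, 0]) cylinder(h = 120, r = 110);
translate([110, 110, 120]) cylinder(h = 90, r = 100);
translate([110, 110, 210]) cylinder(h = 60, r = 50);
translate([110, 110, 270]) cylinder(h = 100, r = 20);


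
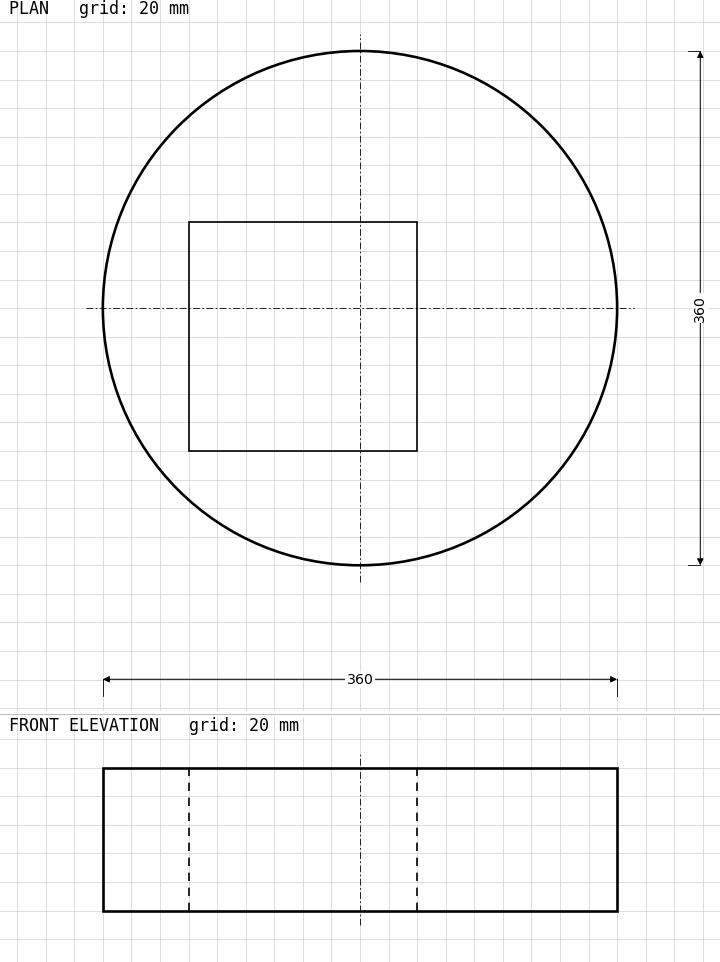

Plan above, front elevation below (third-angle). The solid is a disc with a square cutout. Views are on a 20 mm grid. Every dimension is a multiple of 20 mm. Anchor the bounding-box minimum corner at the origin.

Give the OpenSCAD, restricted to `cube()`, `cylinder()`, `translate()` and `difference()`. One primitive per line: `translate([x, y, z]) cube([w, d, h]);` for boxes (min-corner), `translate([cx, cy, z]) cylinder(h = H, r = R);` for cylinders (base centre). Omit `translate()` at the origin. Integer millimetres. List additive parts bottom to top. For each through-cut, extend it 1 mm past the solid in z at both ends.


difference() {
  translate([180, 180, 0]) cylinder(h = 100, r = 180);
  translate([60, 80, -1]) cube([160, 160, 102]);
}
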